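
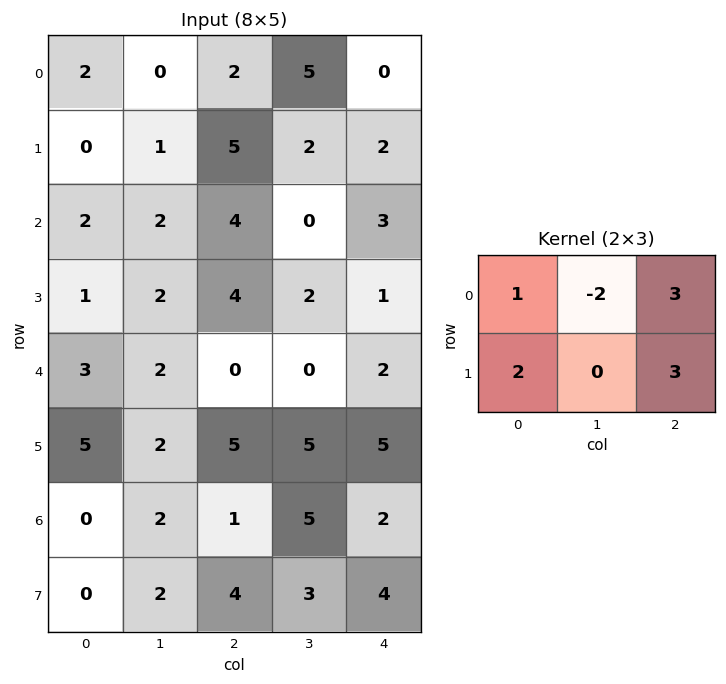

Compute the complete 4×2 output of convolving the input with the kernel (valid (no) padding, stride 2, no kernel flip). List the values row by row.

Output[0,0]: The receptive field on the input at this output position is [2 0 2 / 0 1 5]. Elementwise product with the kernel and sum: 2·1 + 0·-2 + 2·3 + 0·2 + 5·3.
Output[0,1]: The receptive field on the input at this output position is [2 5 0 / 5 2 2]. Elementwise product with the kernel and sum: 2·1 + 5·-2 + 0·3 + 5·2 + 2·3.

23 8
24 24
24 31
11 17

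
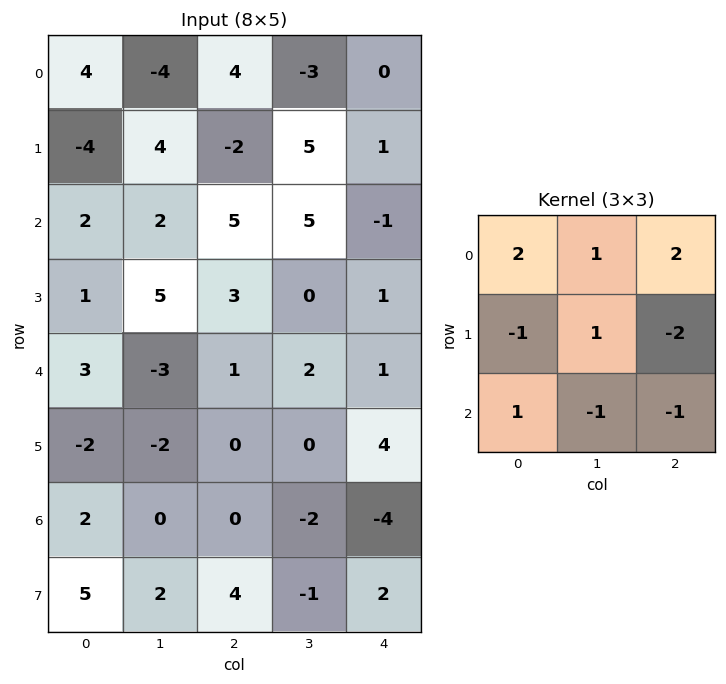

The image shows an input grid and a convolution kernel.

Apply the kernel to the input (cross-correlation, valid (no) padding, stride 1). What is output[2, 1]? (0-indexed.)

11

The receptive field on the input at this output position is [2 5 5 / 5 3 0 / -3 1 2]. Elementwise product with the kernel and sum: 2·2 + 5·1 + 5·2 + 5·-1 + 3·1 + 0·-2 + -3·1 + 1·-1 + 2·-1.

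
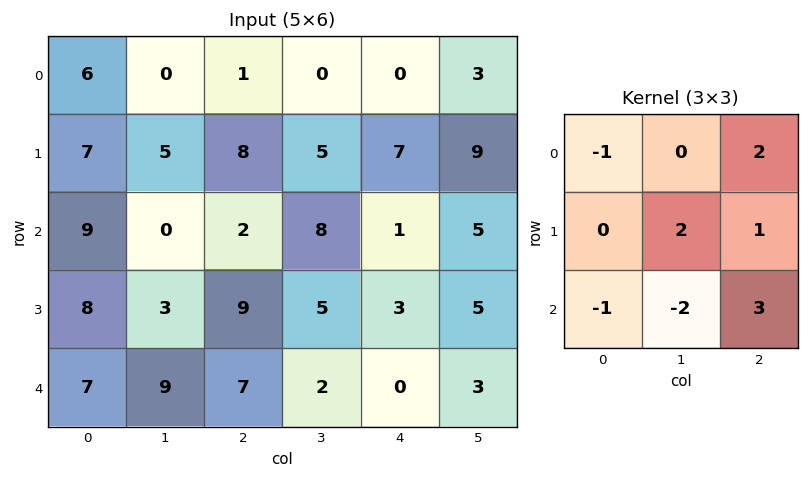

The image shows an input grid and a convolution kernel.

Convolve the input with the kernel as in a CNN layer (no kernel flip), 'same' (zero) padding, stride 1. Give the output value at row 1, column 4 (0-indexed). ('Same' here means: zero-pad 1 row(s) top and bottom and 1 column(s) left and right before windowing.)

The receptive field on the zero-padded input at this output position is [0 0 3 / 5 7 9 / 8 1 5]. Elementwise product with the kernel and sum: 0·-1 + 3·2 + 7·2 + 9·1 + 8·-1 + 1·-2 + 5·3.

34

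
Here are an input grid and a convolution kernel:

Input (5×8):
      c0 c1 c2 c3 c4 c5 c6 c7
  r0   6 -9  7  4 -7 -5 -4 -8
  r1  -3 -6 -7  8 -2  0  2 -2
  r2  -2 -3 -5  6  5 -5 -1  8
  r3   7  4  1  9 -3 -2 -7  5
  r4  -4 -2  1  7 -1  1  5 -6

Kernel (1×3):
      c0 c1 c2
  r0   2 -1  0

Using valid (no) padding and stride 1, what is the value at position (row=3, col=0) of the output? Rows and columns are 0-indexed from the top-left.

10

The receptive field on the input at this output position is [7 4 1]. Elementwise product with the kernel and sum: 7·2 + 4·-1.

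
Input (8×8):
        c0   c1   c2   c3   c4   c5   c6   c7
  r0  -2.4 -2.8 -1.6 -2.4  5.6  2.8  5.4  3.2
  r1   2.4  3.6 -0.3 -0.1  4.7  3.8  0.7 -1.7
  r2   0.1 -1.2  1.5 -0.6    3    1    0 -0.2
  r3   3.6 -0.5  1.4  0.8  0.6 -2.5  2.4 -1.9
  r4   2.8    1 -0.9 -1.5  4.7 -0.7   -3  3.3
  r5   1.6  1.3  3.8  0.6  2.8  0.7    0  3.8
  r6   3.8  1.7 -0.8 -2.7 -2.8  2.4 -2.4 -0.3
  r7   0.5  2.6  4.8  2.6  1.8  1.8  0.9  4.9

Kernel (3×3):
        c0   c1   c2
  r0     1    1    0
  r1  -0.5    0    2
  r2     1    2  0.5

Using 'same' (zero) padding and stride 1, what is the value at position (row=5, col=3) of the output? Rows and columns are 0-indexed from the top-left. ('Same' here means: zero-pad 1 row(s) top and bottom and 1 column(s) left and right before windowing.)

The receptive field on the zero-padded input at this output position is [-0.9 -1.5 4.7 / 3.8 0.6 2.8 / -0.8 -2.7 -2.8]. Elementwise product with the kernel and sum: -0.9·1 + -1.5·1 + 3.8·-0.5 + 2.8·2 + -0.8·1 + -2.7·2 + -2.8·0.5.

-6.3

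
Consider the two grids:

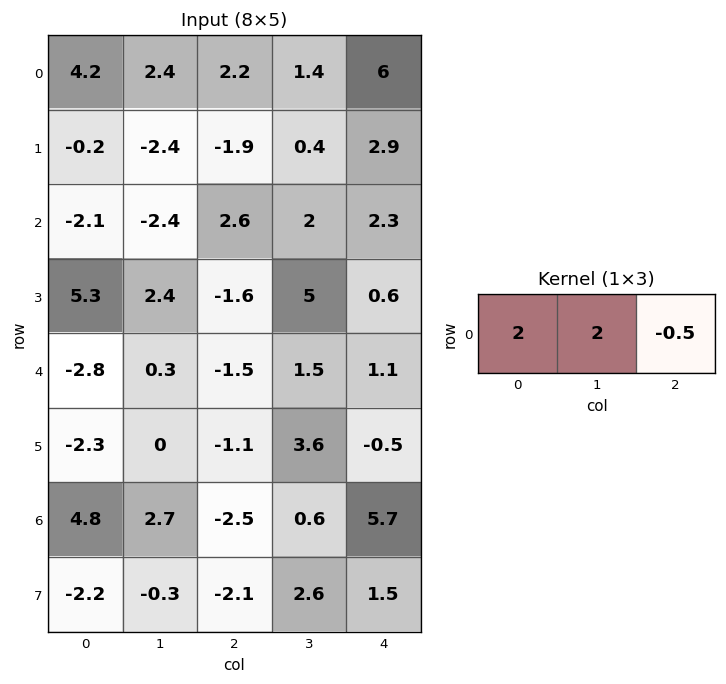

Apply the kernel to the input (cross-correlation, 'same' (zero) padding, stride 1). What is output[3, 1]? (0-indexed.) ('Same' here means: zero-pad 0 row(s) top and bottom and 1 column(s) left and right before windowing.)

16.2

The receptive field on the zero-padded input at this output position is [5.3 2.4 -1.6]. Elementwise product with the kernel and sum: 5.3·2 + 2.4·2 + -1.6·-0.5.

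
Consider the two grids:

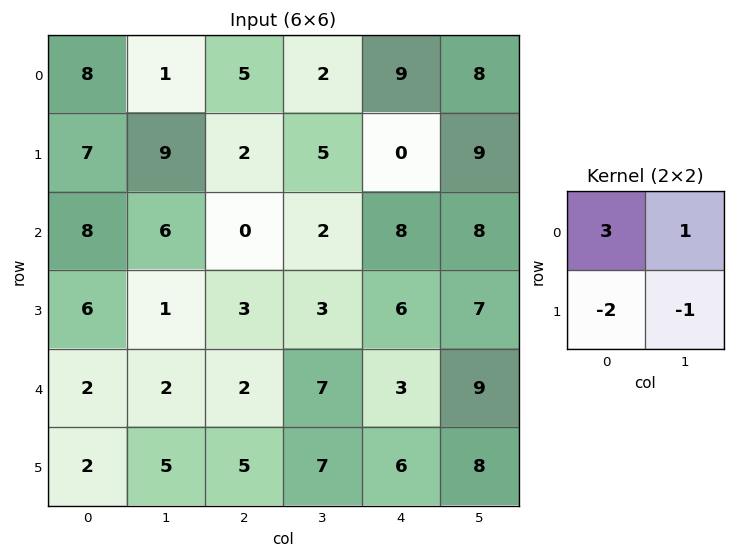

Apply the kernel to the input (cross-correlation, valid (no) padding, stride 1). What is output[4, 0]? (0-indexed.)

-1

The receptive field on the input at this output position is [2 2 / 2 5]. Elementwise product with the kernel and sum: 2·3 + 2·1 + 2·-2 + 5·-1.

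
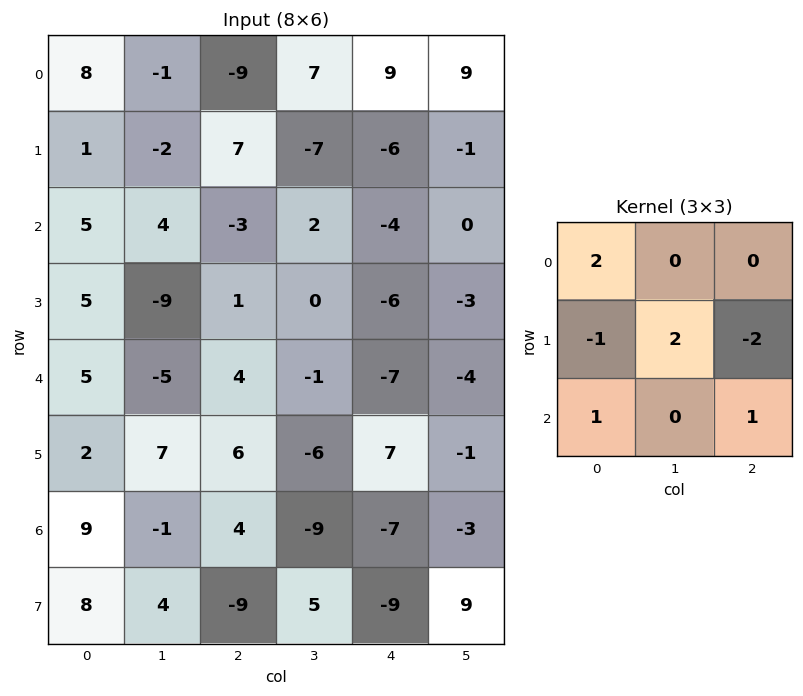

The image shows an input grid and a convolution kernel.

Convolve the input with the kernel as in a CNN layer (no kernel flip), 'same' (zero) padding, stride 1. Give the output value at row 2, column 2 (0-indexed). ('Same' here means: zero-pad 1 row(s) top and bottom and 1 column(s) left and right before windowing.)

The receptive field on the zero-padded input at this output position is [-2 7 -7 / 4 -3 2 / -9 1 0]. Elementwise product with the kernel and sum: -2·2 + 4·-1 + -3·2 + 2·-2 + -9·1 + 0·1.

-27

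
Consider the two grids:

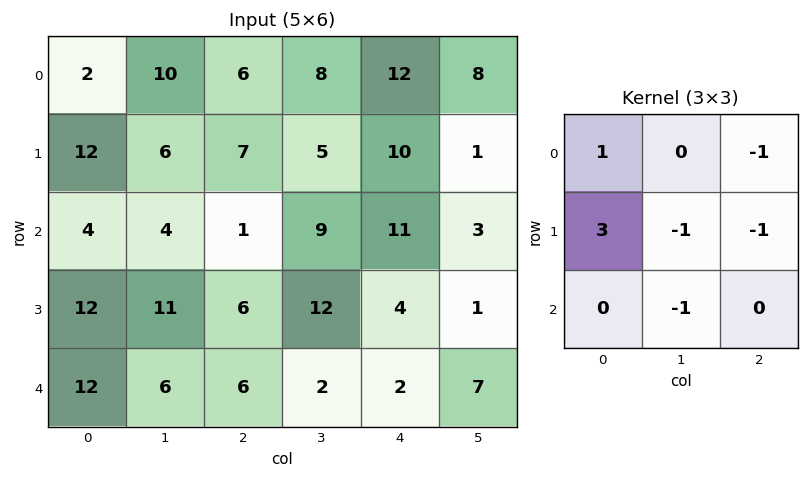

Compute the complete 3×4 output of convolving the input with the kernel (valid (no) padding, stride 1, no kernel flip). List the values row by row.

Output[0,0]: The receptive field on the input at this output position is [2 10 6 / 12 6 7 / 4 4 1]. Elementwise product with the kernel and sum: 2·1 + 6·-1 + 12·3 + 6·-1 + 7·-1 + 4·-1.
Output[0,1]: The receptive field on the input at this output position is [10 6 8 / 6 7 5 / 4 1 9]. Elementwise product with the kernel and sum: 10·1 + 8·-1 + 6·3 + 7·-1 + 5·-1 + 1·-1.

15 7 -9 -7
1 -3 -32 13
16 4 -10 35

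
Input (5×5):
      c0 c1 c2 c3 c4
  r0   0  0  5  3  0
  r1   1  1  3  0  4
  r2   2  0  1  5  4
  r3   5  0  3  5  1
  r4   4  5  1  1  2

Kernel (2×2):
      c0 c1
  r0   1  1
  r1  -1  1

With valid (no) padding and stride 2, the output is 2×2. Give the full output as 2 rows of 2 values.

Output[0,0]: The receptive field on the input at this output position is [0 0 / 1 1]. Elementwise product with the kernel and sum: 0·1 + 0·1 + 1·-1 + 1·1.
Output[0,1]: The receptive field on the input at this output position is [5 3 / 3 0]. Elementwise product with the kernel and sum: 5·1 + 3·1 + 3·-1 + 0·1.

0 5
-3 8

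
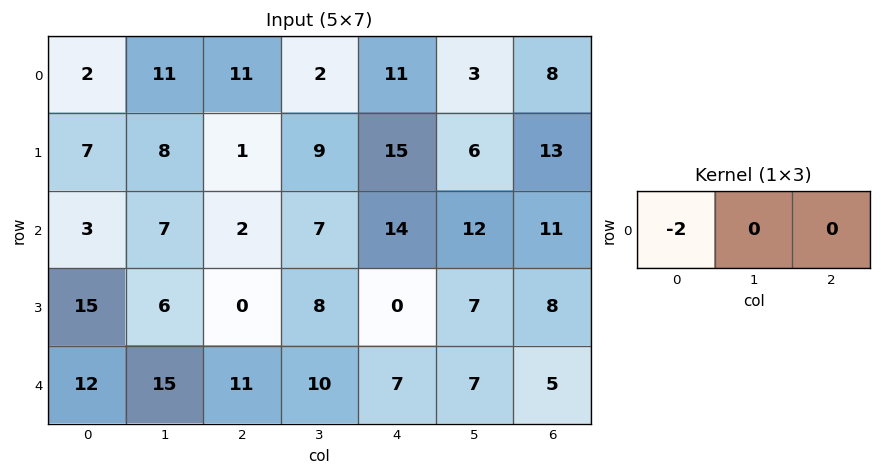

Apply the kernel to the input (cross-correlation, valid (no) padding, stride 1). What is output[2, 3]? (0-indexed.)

The receptive field on the input at this output position is [7 14 12]. Elementwise product with the kernel and sum: 7·-2.

-14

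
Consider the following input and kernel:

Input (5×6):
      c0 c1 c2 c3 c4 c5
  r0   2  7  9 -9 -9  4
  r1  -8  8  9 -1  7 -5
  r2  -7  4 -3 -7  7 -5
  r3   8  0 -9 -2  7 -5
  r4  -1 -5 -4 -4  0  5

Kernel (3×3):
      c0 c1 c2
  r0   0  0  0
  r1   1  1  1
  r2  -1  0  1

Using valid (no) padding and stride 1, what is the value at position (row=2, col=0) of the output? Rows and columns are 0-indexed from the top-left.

The receptive field on the input at this output position is [-7 4 -3 / 8 0 -9 / -1 -5 -4]. Elementwise product with the kernel and sum: 8·1 + 0·1 + -9·1 + -1·-1 + -4·1.

-4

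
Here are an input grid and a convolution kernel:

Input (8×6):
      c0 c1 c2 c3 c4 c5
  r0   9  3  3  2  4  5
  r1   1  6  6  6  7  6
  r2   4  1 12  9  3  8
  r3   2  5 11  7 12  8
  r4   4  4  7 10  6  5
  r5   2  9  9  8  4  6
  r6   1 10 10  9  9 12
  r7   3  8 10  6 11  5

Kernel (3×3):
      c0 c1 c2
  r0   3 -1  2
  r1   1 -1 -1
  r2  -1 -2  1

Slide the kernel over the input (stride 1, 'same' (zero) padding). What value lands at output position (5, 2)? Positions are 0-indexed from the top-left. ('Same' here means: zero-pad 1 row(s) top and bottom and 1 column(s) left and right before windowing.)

The receptive field on the zero-padded input at this output position is [4 7 10 / 9 9 8 / 10 10 9]. Elementwise product with the kernel and sum: 4·3 + 7·-1 + 10·2 + 9·1 + 9·-1 + 8·-1 + 10·-1 + 10·-2 + 9·1.

-4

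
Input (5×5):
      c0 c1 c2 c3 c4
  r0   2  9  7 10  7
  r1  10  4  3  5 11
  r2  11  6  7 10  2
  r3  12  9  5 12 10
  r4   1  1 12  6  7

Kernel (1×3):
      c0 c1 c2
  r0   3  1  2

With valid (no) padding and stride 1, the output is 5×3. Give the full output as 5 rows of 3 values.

Output[0,0]: The receptive field on the input at this output position is [2 9 7]. Elementwise product with the kernel and sum: 2·3 + 9·1 + 7·2.

29 54 45
40 25 36
53 45 35
55 56 47
28 27 56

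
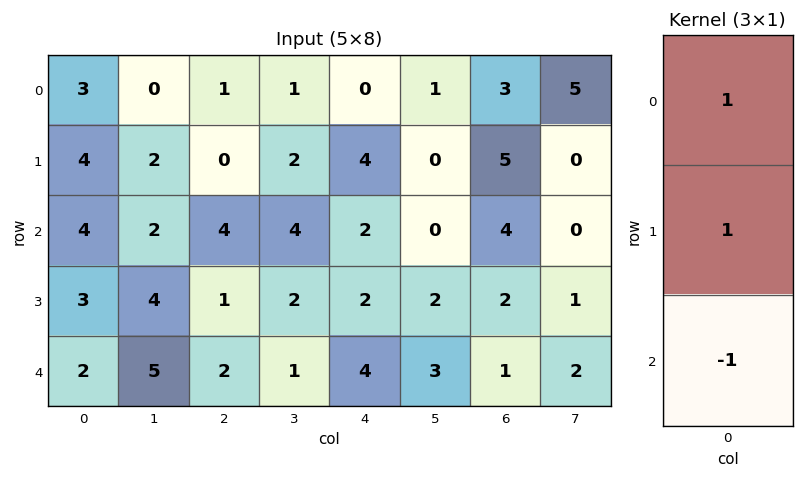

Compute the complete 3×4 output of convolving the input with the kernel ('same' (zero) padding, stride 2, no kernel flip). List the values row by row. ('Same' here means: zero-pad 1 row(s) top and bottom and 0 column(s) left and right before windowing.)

Output[0,0]: The receptive field on the zero-padded input at this output position is [0 / 3 / 4]. Elementwise product with the kernel and sum: 0·1 + 3·1 + 4·-1.

-1 1 -4 -2
5 3 4 7
5 3 6 3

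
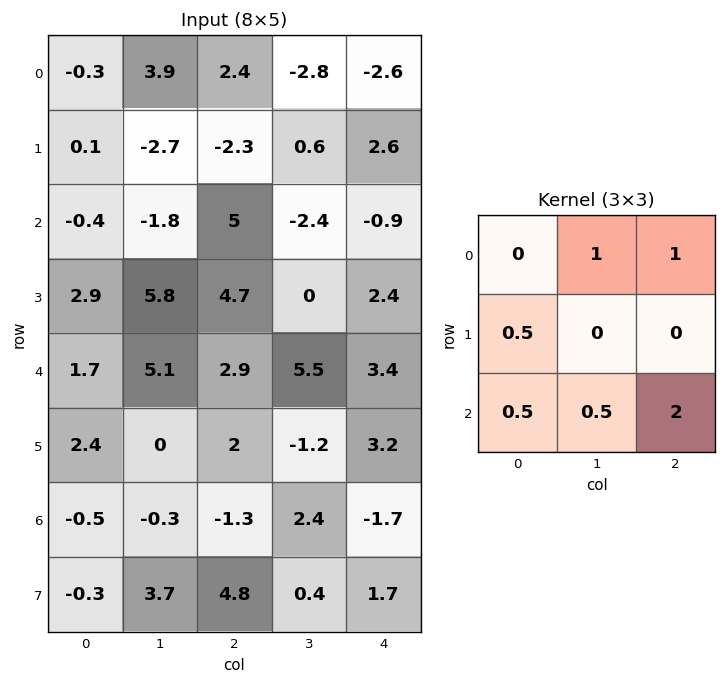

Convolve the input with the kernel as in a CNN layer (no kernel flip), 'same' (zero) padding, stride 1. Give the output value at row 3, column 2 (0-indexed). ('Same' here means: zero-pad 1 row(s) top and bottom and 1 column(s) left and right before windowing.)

20.5

The receptive field on the zero-padded input at this output position is [-1.8 5 -2.4 / 5.8 4.7 0 / 5.1 2.9 5.5]. Elementwise product with the kernel and sum: 5·1 + -2.4·1 + 5.8·0.5 + 5.1·0.5 + 2.9·0.5 + 5.5·2.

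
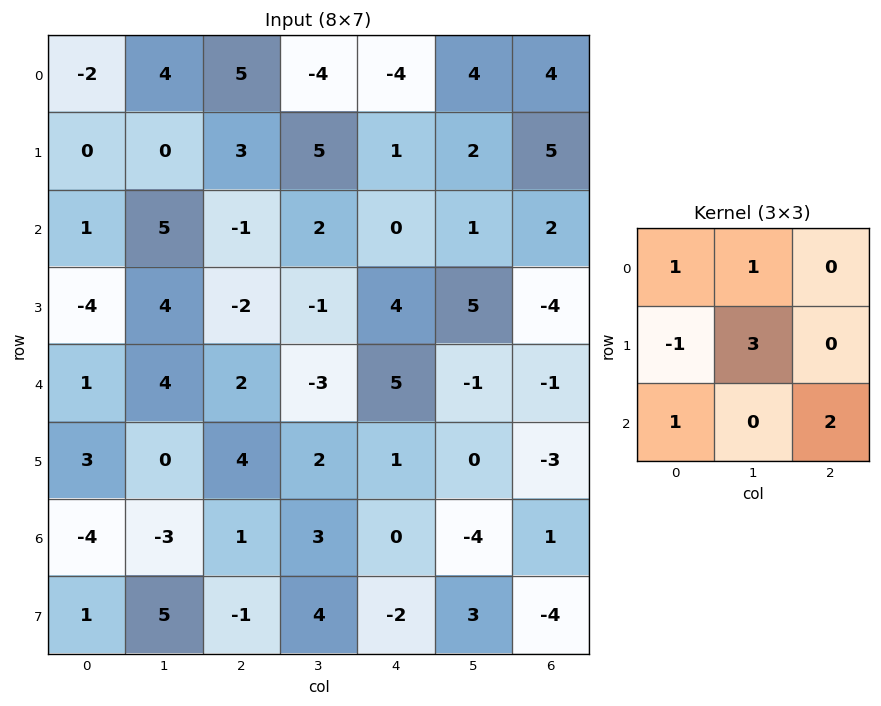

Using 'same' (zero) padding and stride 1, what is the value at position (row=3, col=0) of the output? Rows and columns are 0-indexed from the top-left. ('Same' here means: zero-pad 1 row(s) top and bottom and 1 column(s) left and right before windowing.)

-3

The receptive field on the zero-padded input at this output position is [0 1 5 / 0 -4 4 / 0 1 4]. Elementwise product with the kernel and sum: 0·1 + 1·1 + 0·-1 + -4·3 + 0·1 + 4·2.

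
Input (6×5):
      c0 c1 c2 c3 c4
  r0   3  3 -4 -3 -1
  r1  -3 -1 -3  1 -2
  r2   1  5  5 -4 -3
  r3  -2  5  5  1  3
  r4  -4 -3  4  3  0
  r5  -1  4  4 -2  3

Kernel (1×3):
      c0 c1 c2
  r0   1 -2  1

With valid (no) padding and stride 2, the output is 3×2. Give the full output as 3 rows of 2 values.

Output[0,0]: The receptive field on the input at this output position is [3 3 -4]. Elementwise product with the kernel and sum: 3·1 + 3·-2 + -4·1.
Output[0,1]: The receptive field on the input at this output position is [-4 -3 -1]. Elementwise product with the kernel and sum: -4·1 + -3·-2 + -1·1.

-7 1
-4 10
6 -2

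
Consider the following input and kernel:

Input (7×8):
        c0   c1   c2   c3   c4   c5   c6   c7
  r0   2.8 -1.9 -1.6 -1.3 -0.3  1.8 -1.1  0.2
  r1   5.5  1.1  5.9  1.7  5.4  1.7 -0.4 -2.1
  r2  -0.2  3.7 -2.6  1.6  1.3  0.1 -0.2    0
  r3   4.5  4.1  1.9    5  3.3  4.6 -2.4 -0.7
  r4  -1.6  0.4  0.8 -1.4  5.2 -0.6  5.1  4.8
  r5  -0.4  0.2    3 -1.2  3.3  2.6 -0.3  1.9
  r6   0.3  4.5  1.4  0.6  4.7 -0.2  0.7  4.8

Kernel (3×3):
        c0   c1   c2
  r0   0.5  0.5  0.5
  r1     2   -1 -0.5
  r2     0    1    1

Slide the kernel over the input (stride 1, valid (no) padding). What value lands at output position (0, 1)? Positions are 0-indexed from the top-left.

The receptive field on the input at this output position is [-1.9 -1.6 -1.3 / 1.1 5.9 1.7 / 3.7 -2.6 1.6]. Elementwise product with the kernel and sum: -1.9·0.5 + -1.6·0.5 + -1.3·0.5 + 1.1·2 + 5.9·-1 + 1.7·-0.5 + -2.6·1 + 1.6·1.

-7.95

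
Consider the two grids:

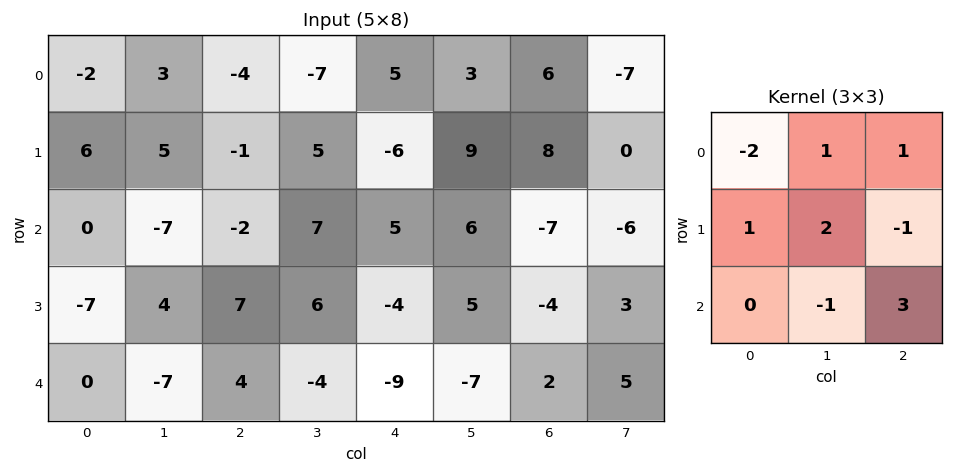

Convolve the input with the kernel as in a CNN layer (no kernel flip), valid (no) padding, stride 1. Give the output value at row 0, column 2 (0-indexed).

The receptive field on the input at this output position is [-4 -7 5 / -1 5 -6 / -2 7 5]. Elementwise product with the kernel and sum: -4·-2 + -7·1 + 5·1 + -1·1 + 5·2 + -6·-1 + 7·-1 + 5·3.

29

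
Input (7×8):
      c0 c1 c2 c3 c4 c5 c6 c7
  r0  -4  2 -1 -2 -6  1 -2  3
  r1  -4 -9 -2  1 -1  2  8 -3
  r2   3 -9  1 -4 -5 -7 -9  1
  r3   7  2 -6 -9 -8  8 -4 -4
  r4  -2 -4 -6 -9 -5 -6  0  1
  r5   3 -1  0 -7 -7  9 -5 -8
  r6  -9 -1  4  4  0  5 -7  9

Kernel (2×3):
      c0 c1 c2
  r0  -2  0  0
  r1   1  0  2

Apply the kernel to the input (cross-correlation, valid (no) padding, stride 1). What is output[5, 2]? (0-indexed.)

The receptive field on the input at this output position is [0 -7 -7 / 4 4 0]. Elementwise product with the kernel and sum: 0·-2 + 4·1 + 0·2.

4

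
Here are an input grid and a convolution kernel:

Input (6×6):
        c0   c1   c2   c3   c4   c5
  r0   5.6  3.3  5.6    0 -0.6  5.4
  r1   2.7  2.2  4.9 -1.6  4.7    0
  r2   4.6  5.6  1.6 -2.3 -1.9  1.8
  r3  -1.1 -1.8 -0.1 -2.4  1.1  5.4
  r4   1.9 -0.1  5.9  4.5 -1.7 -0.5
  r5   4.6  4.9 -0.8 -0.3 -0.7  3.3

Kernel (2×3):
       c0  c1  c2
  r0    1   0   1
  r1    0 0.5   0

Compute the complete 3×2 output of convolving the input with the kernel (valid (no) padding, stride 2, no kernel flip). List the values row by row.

12.3 4.2
5.3 -1.5
10.25 4.05

Output[0,0]: The receptive field on the input at this output position is [5.6 3.3 5.6 / 2.7 2.2 4.9]. Elementwise product with the kernel and sum: 5.6·1 + 5.6·1 + 2.2·0.5.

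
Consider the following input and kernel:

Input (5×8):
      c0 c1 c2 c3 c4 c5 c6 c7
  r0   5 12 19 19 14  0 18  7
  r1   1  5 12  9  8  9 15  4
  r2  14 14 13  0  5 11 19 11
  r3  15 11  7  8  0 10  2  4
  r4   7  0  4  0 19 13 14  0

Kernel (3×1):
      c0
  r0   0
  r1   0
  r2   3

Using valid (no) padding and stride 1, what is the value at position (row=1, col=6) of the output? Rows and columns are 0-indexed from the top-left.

The receptive field on the input at this output position is [15 / 19 / 2]. Elementwise product with the kernel and sum: 2·3.

6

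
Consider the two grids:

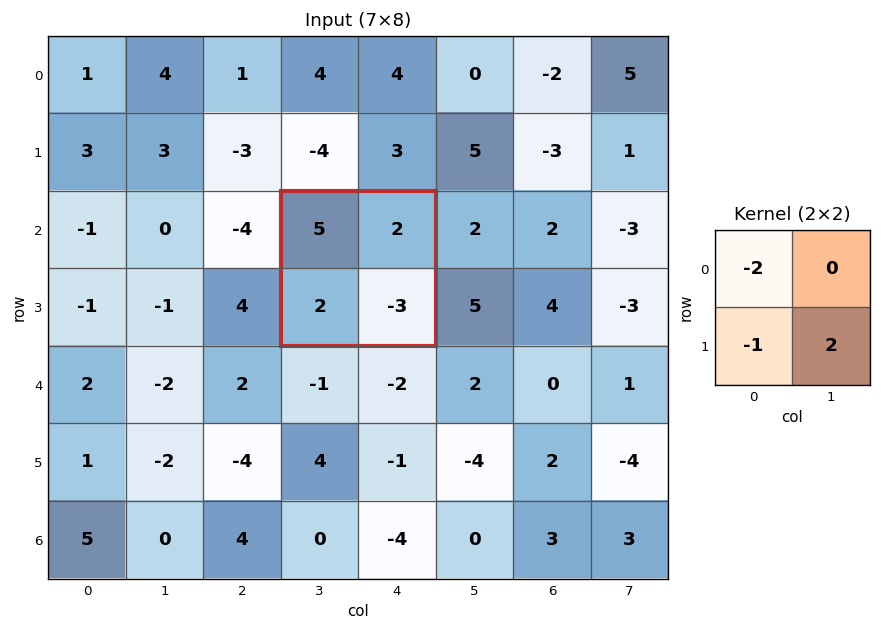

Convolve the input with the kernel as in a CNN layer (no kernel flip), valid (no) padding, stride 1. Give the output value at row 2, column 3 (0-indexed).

-18

The receptive field on the input at this output position is [5 2 / 2 -3]. Elementwise product with the kernel and sum: 5·-2 + 2·-1 + -3·2.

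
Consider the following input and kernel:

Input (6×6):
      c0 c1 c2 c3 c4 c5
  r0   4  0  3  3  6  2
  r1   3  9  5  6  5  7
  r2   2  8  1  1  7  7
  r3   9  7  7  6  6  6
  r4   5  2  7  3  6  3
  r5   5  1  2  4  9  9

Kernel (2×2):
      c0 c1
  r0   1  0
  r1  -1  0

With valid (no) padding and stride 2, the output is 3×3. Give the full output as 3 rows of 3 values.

1 -2 1
-7 -6 1
0 5 -3

Output[0,0]: The receptive field on the input at this output position is [4 0 / 3 9]. Elementwise product with the kernel and sum: 4·1 + 3·-1.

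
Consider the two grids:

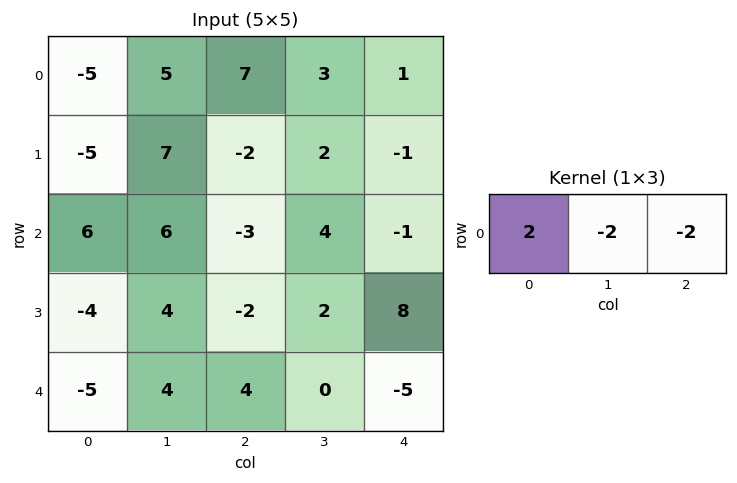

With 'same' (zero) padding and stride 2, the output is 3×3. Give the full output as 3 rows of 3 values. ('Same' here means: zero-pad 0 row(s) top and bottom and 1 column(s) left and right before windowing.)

0 -10 4
-24 10 10
2 0 10

Output[0,0]: The receptive field on the zero-padded input at this output position is [0 -5 5]. Elementwise product with the kernel and sum: 0·2 + -5·-2 + 5·-2.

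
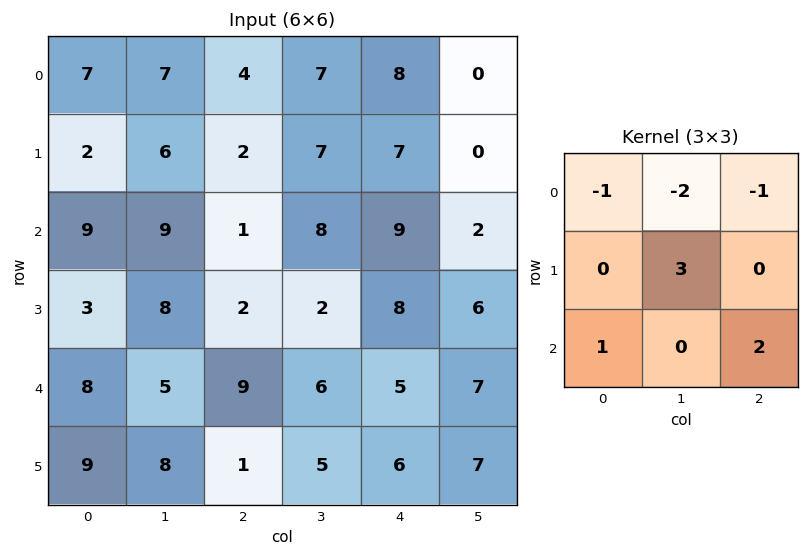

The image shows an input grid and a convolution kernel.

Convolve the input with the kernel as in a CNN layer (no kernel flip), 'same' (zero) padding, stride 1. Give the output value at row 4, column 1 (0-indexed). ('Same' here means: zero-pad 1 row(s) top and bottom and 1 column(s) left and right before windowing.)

The receptive field on the zero-padded input at this output position is [3 8 2 / 8 5 9 / 9 8 1]. Elementwise product with the kernel and sum: 3·-1 + 8·-2 + 2·-1 + 5·3 + 9·1 + 1·2.

5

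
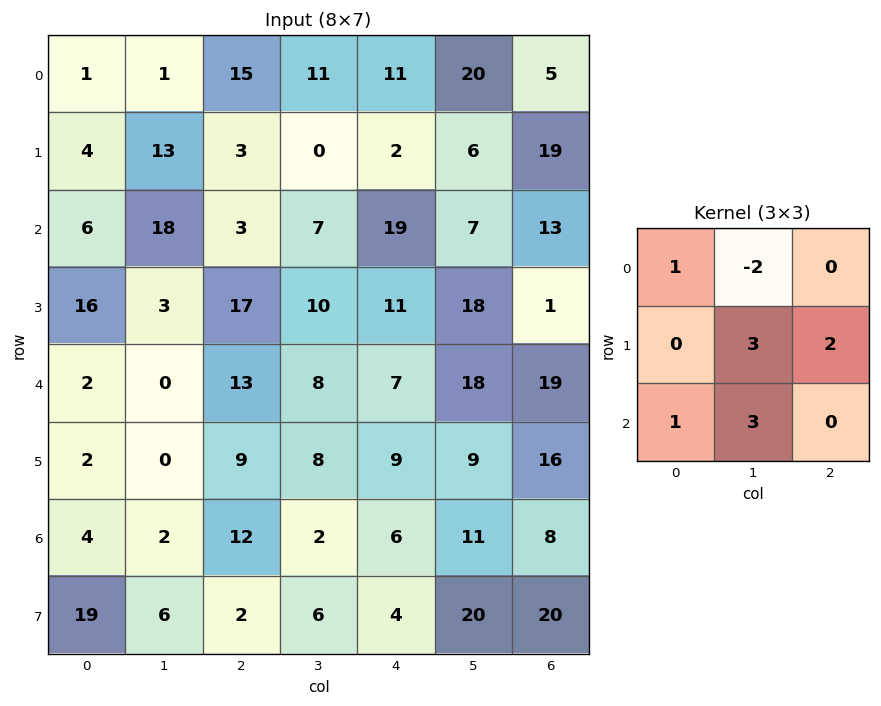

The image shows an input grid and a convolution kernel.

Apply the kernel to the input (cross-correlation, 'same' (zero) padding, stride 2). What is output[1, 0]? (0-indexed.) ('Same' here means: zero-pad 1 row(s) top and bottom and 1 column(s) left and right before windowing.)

The receptive field on the zero-padded input at this output position is [0 4 13 / 0 6 18 / 0 16 3]. Elementwise product with the kernel and sum: 0·1 + 4·-2 + 6·3 + 18·2 + 0·1 + 16·3.

94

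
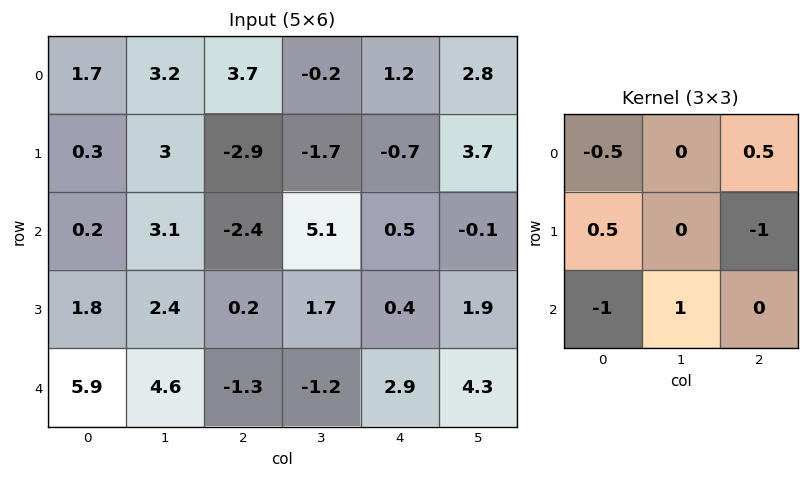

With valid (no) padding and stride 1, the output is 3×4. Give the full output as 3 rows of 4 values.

6.95 -4 5.5 -7.65
1.5 -8.1 0.9 4.05
-1.9 -5.4 1.25 0.45

Output[0,0]: The receptive field on the input at this output position is [1.7 3.2 3.7 / 0.3 3 -2.9 / 0.2 3.1 -2.4]. Elementwise product with the kernel and sum: 1.7·-0.5 + 3.7·0.5 + 0.3·0.5 + -2.9·-1 + 0.2·-1 + 3.1·1.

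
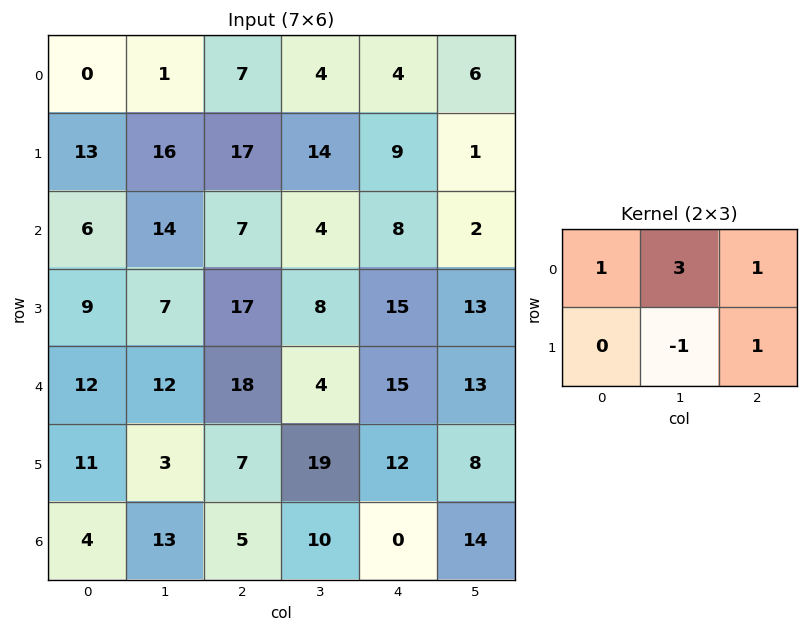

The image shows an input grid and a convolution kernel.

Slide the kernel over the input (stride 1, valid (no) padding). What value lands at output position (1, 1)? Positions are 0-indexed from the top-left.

78

The receptive field on the input at this output position is [16 17 14 / 14 7 4]. Elementwise product with the kernel and sum: 16·1 + 17·3 + 14·1 + 7·-1 + 4·1.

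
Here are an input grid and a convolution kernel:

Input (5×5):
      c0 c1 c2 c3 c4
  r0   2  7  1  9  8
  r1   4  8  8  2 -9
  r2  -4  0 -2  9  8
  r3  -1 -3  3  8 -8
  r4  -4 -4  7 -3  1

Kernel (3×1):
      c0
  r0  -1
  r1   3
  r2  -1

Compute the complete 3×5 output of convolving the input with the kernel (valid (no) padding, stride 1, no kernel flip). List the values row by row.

Output[0,0]: The receptive field on the input at this output position is [2 / 4 / -4]. Elementwise product with the kernel and sum: 2·-1 + 4·3 + -4·-1.
Output[0,1]: The receptive field on the input at this output position is [7 / 8 / 0]. Elementwise product with the kernel and sum: 7·-1 + 8·3 + 0·-1.

14 17 25 -12 -43
-15 -5 -17 17 41
5 -5 4 18 -33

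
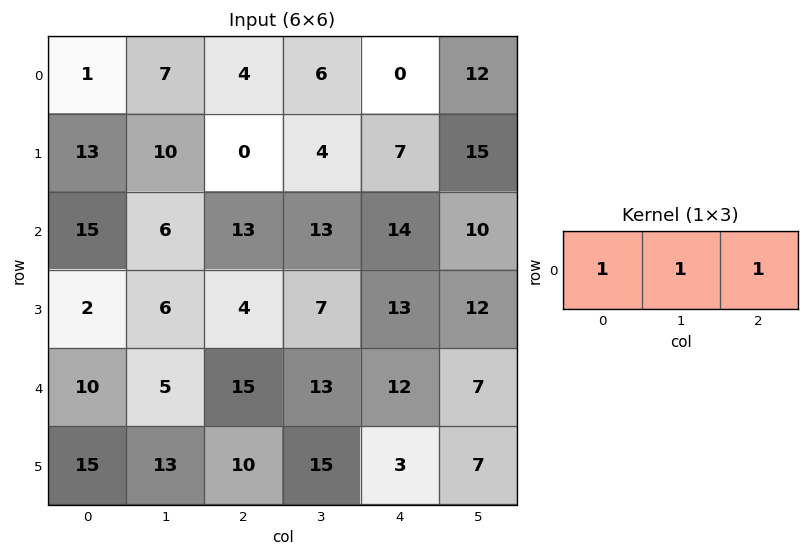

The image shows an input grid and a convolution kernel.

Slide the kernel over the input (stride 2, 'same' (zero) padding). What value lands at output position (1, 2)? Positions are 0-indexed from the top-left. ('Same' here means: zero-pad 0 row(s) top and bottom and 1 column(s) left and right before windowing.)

37

The receptive field on the zero-padded input at this output position is [13 14 10]. Elementwise product with the kernel and sum: 13·1 + 14·1 + 10·1.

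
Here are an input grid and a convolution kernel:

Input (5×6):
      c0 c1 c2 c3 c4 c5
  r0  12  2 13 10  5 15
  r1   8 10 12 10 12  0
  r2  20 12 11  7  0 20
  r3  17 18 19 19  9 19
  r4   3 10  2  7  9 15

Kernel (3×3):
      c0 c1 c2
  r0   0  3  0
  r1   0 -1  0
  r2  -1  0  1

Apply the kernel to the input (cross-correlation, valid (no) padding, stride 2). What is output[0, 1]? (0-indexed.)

The receptive field on the input at this output position is [13 10 5 / 12 10 12 / 11 7 0]. Elementwise product with the kernel and sum: 10·3 + 10·-1 + 11·-1 + 0·1.

9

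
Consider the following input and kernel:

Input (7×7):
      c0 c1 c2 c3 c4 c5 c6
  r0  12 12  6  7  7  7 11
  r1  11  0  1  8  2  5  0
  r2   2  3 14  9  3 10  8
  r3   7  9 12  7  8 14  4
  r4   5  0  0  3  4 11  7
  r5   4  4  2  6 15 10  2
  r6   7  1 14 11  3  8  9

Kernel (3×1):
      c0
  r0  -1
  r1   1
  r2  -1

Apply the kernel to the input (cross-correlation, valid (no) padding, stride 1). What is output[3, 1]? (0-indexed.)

-13

The receptive field on the input at this output position is [9 / 0 / 4]. Elementwise product with the kernel and sum: 9·-1 + 0·1 + 4·-1.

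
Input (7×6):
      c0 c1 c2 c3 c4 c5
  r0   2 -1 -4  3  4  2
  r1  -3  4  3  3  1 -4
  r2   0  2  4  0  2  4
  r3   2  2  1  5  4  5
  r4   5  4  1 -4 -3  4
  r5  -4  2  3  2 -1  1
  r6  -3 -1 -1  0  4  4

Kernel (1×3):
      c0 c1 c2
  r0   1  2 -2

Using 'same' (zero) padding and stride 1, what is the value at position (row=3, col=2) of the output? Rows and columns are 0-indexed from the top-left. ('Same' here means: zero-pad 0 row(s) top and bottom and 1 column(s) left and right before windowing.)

The receptive field on the zero-padded input at this output position is [2 1 5]. Elementwise product with the kernel and sum: 2·1 + 1·2 + 5·-2.

-6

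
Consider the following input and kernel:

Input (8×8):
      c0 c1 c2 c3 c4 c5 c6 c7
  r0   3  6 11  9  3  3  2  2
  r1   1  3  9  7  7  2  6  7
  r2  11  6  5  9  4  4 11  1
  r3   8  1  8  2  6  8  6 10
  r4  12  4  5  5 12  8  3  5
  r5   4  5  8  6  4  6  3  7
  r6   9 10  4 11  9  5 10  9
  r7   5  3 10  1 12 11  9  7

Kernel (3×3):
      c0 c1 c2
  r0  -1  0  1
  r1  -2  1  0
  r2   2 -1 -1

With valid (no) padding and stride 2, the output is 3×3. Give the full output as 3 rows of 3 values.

Output[0,0]: The receptive field on the input at this output position is [3 6 11 / 1 3 9 / 11 6 5]. Elementwise product with the kernel and sum: 3·-1 + 11·1 + 1·-2 + 3·1 + 11·2 + 6·-1 + 5·-1.

20 -22 -20
-6 -22 16
-6 -15 -8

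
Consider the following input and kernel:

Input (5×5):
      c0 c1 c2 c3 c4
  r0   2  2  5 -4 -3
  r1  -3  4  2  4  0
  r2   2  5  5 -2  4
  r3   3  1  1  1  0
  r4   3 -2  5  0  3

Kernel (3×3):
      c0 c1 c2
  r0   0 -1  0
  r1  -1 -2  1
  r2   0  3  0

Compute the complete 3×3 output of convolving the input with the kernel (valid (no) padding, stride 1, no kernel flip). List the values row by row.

10 6 -12
-8 -16 2
-15 8 -1

Output[0,0]: The receptive field on the input at this output position is [2 2 5 / -3 4 2 / 2 5 5]. Elementwise product with the kernel and sum: 2·-1 + -3·-1 + 4·-2 + 2·1 + 5·3.
Output[0,1]: The receptive field on the input at this output position is [2 5 -4 / 4 2 4 / 5 5 -2]. Elementwise product with the kernel and sum: 5·-1 + 4·-1 + 2·-2 + 4·1 + 5·3.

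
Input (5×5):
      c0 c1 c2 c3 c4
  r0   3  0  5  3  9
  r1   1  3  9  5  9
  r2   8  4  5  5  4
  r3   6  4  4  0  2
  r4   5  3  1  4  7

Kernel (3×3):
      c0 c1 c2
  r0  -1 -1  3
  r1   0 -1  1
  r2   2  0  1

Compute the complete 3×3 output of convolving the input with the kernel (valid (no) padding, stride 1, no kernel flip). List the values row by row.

39 13 37
40 11 22
14 12 13

Output[0,0]: The receptive field on the input at this output position is [3 0 5 / 1 3 9 / 8 4 5]. Elementwise product with the kernel and sum: 3·-1 + 0·-1 + 5·3 + 3·-1 + 9·1 + 8·2 + 5·1.
Output[0,1]: The receptive field on the input at this output position is [0 5 3 / 3 9 5 / 4 5 5]. Elementwise product with the kernel and sum: 0·-1 + 5·-1 + 3·3 + 9·-1 + 5·1 + 4·2 + 5·1.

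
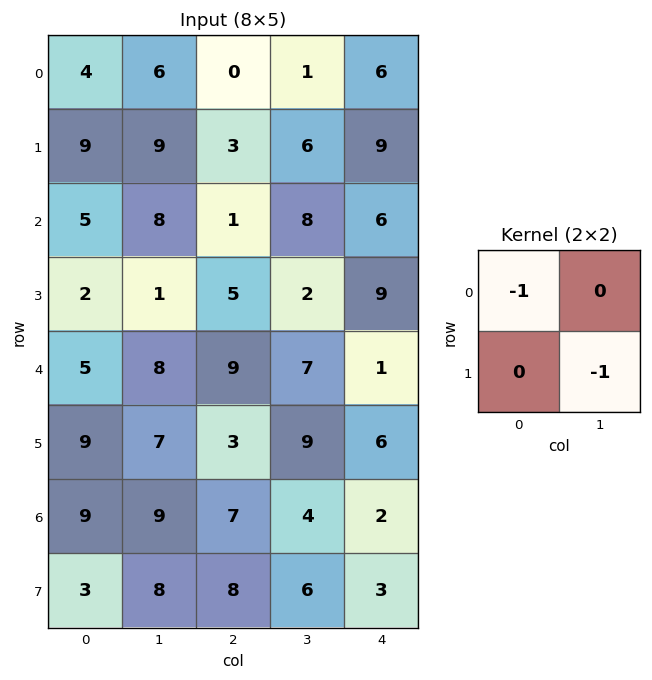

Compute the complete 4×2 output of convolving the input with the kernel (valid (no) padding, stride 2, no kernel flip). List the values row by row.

Output[0,0]: The receptive field on the input at this output position is [4 6 / 9 9]. Elementwise product with the kernel and sum: 4·-1 + 9·-1.
Output[0,1]: The receptive field on the input at this output position is [0 1 / 3 6]. Elementwise product with the kernel and sum: 0·-1 + 6·-1.

-13 -6
-6 -3
-12 -18
-17 -13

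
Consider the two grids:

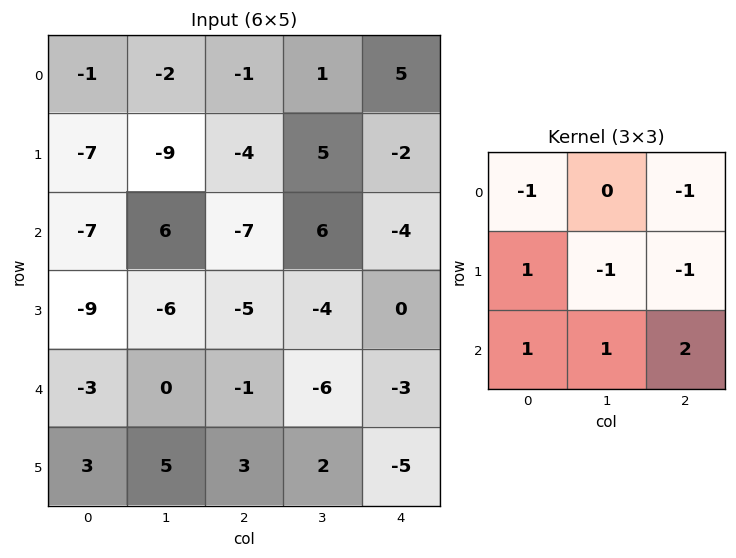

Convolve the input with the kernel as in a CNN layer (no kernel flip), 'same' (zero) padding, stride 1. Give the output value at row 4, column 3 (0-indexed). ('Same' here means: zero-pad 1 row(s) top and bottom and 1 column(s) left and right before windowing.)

The receptive field on the zero-padded input at this output position is [-5 -4 0 / -1 -6 -3 / 3 2 -5]. Elementwise product with the kernel and sum: -5·-1 + 0·-1 + -1·1 + -6·-1 + -3·-1 + 3·1 + 2·1 + -5·2.

8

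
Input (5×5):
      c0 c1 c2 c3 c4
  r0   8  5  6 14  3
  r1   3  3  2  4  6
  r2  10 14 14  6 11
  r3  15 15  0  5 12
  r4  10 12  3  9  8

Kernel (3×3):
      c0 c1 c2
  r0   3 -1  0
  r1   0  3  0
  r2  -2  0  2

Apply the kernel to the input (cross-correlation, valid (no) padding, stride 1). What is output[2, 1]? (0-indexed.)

22

The receptive field on the input at this output position is [14 14 6 / 15 0 5 / 12 3 9]. Elementwise product with the kernel and sum: 14·3 + 14·-1 + 0·3 + 12·-2 + 9·2.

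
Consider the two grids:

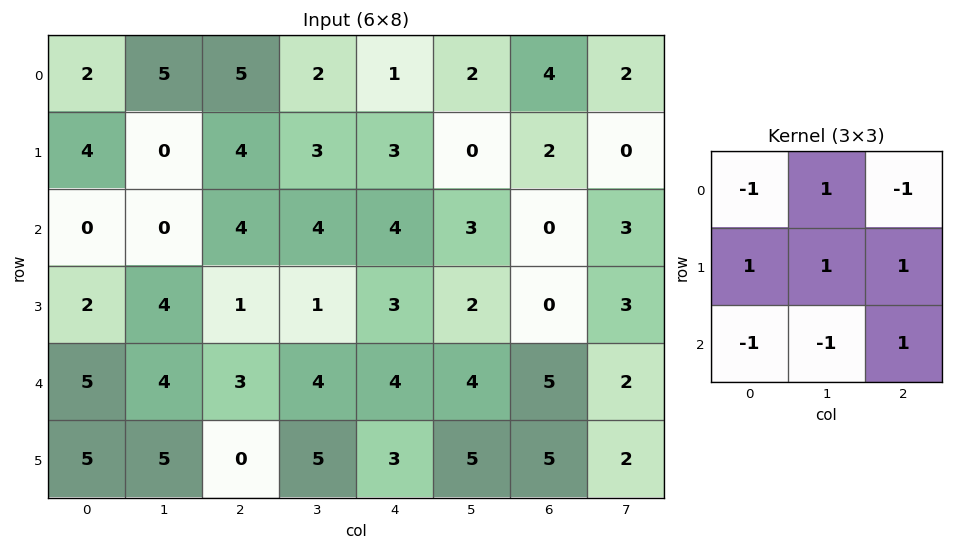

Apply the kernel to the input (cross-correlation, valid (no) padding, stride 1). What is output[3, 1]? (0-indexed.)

The receptive field on the input at this output position is [4 1 1 / 4 3 4 / 5 0 5]. Elementwise product with the kernel and sum: 4·-1 + 1·1 + 1·-1 + 4·1 + 3·1 + 4·1 + 5·-1 + 0·-1 + 5·1.

7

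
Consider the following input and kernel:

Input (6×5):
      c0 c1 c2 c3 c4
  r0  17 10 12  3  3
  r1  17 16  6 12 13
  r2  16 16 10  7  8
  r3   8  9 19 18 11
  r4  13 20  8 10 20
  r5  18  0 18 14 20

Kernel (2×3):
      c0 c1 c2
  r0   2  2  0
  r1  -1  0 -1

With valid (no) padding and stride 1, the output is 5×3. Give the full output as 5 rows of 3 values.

Output[0,0]: The receptive field on the input at this output position is [17 10 12 / 17 16 6]. Elementwise product with the kernel and sum: 17·2 + 10·2 + 17·-1 + 6·-1.

31 16 11
40 21 18
37 25 4
13 26 46
30 42 -2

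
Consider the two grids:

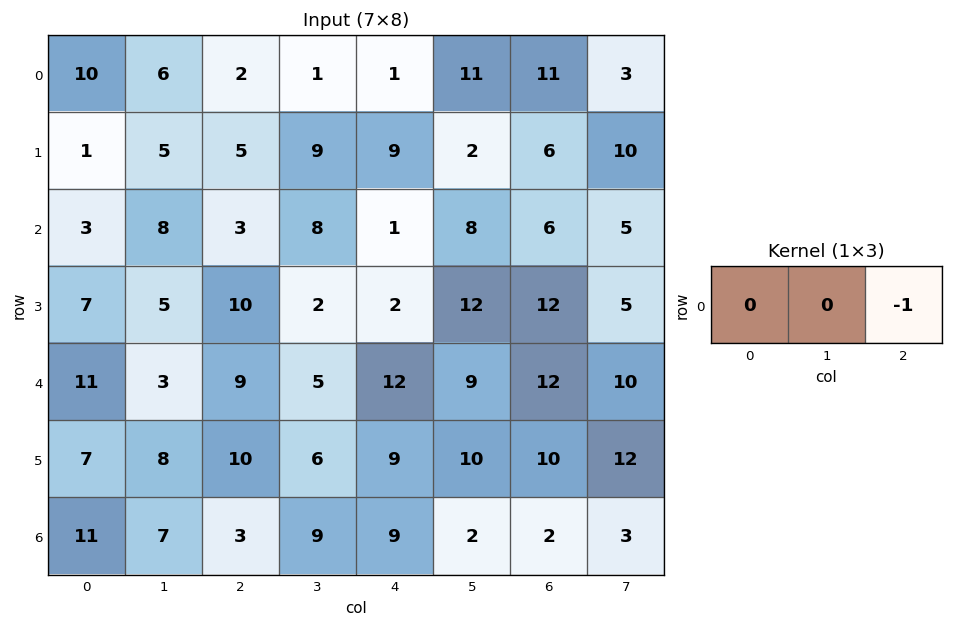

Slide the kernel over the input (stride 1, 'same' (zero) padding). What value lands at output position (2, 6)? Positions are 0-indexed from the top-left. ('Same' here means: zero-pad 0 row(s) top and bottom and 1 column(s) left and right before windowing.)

The receptive field on the zero-padded input at this output position is [8 6 5]. Elementwise product with the kernel and sum: 5·-1.

-5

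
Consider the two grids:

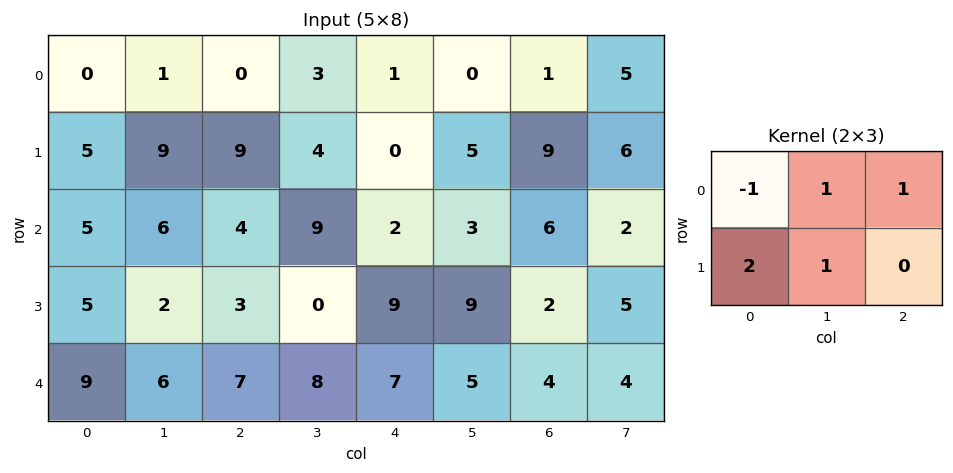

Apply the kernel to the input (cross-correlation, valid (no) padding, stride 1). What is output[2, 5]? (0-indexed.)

25

The receptive field on the input at this output position is [3 6 2 / 9 2 5]. Elementwise product with the kernel and sum: 3·-1 + 6·1 + 2·1 + 9·2 + 2·1.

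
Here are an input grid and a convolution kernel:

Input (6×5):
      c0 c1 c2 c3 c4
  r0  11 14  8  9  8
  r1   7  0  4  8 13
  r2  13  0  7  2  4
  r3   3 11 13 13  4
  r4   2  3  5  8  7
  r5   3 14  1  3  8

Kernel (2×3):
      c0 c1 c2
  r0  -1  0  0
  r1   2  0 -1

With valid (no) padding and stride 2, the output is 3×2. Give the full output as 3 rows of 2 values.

Output[0,0]: The receptive field on the input at this output position is [11 14 8 / 7 0 4]. Elementwise product with the kernel and sum: 11·-1 + 7·2 + 4·-1.

-1 -13
-20 15
3 -11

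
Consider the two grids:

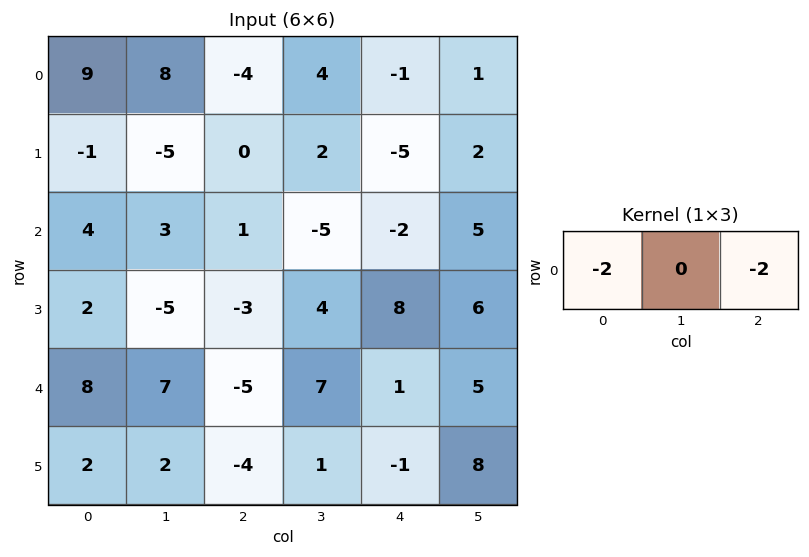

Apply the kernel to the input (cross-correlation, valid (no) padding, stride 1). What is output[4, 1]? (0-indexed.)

The receptive field on the input at this output position is [7 -5 7]. Elementwise product with the kernel and sum: 7·-2 + 7·-2.

-28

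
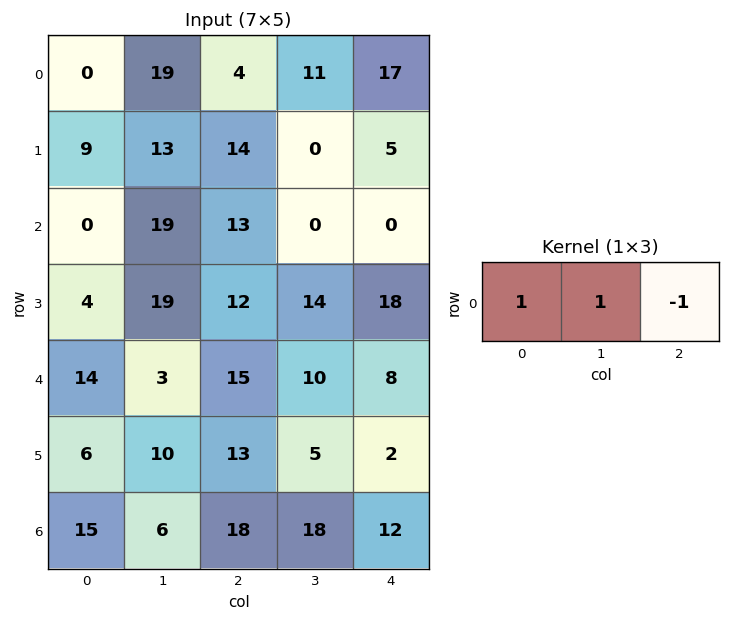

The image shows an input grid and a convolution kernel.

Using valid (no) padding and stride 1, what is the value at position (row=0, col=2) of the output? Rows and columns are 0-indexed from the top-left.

The receptive field on the input at this output position is [4 11 17]. Elementwise product with the kernel and sum: 4·1 + 11·1 + 17·-1.

-2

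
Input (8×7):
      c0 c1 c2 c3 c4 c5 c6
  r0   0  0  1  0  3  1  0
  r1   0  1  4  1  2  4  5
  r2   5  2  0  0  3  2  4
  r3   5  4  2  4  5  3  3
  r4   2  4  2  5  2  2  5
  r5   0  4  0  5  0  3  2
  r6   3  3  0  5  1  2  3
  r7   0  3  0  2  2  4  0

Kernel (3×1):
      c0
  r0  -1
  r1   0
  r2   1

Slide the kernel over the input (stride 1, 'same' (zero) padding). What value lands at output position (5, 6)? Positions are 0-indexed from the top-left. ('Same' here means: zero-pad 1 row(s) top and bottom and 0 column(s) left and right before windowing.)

-2

The receptive field on the zero-padded input at this output position is [5 / 2 / 3]. Elementwise product with the kernel and sum: 5·-1 + 3·1.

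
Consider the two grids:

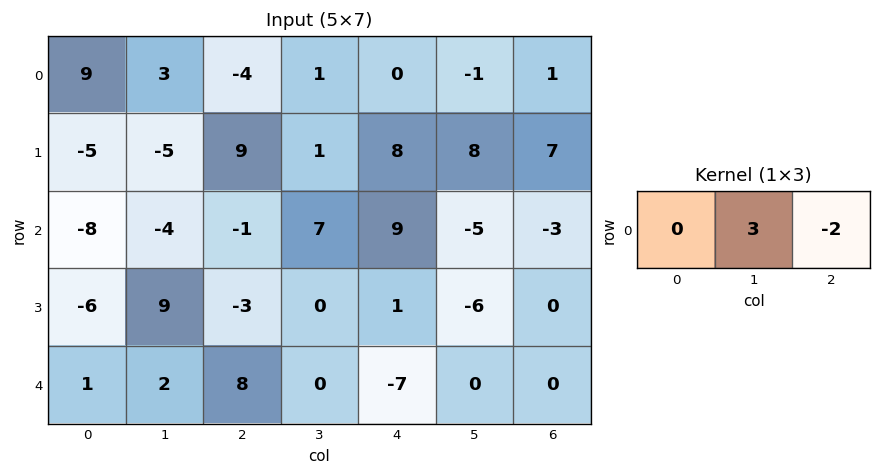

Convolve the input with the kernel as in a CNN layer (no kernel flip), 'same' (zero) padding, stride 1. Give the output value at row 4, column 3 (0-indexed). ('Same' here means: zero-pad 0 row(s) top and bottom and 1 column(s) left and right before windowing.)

14

The receptive field on the zero-padded input at this output position is [8 0 -7]. Elementwise product with the kernel and sum: 0·3 + -7·-2.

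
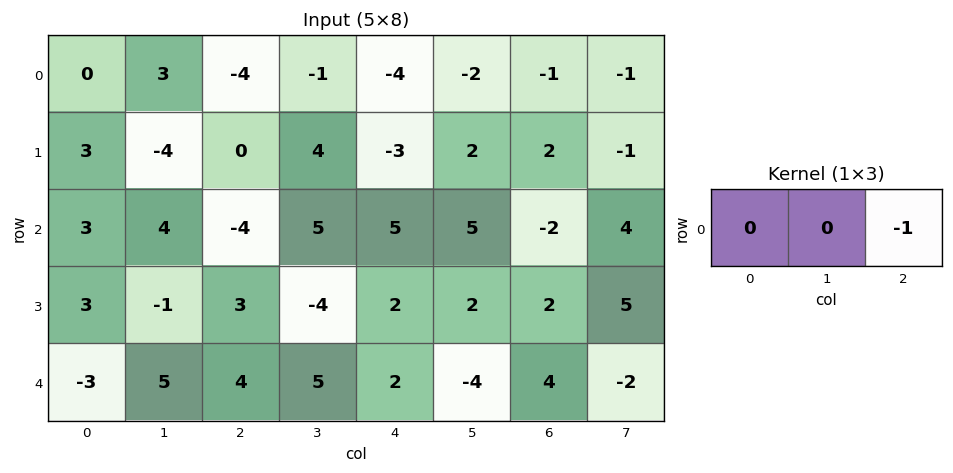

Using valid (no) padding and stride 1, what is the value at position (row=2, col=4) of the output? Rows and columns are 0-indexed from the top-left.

The receptive field on the input at this output position is [5 5 -2]. Elementwise product with the kernel and sum: -2·-1.

2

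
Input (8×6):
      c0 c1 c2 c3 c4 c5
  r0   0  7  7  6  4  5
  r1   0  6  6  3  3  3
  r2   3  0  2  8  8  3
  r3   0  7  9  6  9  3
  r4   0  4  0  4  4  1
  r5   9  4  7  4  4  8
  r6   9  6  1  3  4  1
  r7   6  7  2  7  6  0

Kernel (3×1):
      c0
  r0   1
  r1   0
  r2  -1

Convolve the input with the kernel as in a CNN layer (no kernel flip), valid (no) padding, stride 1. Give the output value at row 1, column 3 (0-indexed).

The receptive field on the input at this output position is [3 / 8 / 6]. Elementwise product with the kernel and sum: 3·1 + 6·-1.

-3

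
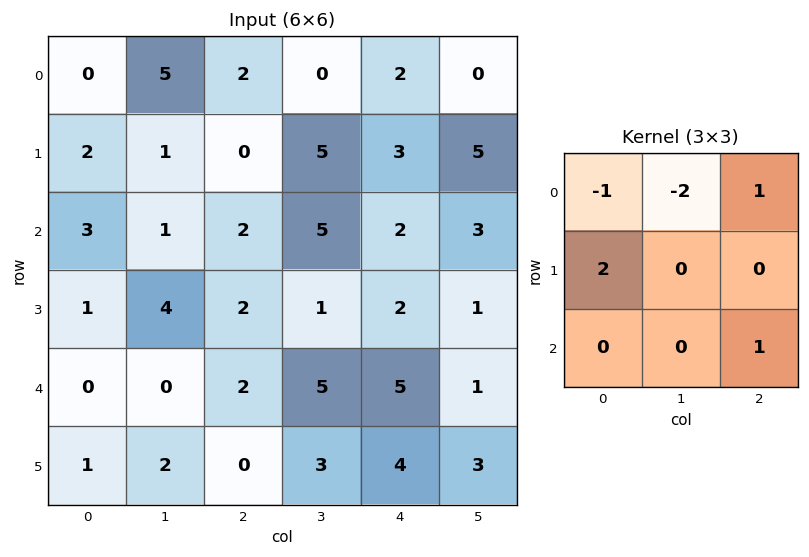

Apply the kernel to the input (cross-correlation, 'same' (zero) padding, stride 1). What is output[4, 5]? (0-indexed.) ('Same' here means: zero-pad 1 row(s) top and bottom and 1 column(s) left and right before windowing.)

The receptive field on the zero-padded input at this output position is [2 1 0 / 5 1 0 / 4 3 0]. Elementwise product with the kernel and sum: 2·-1 + 1·-2 + 0·1 + 5·2 + 0·1.

6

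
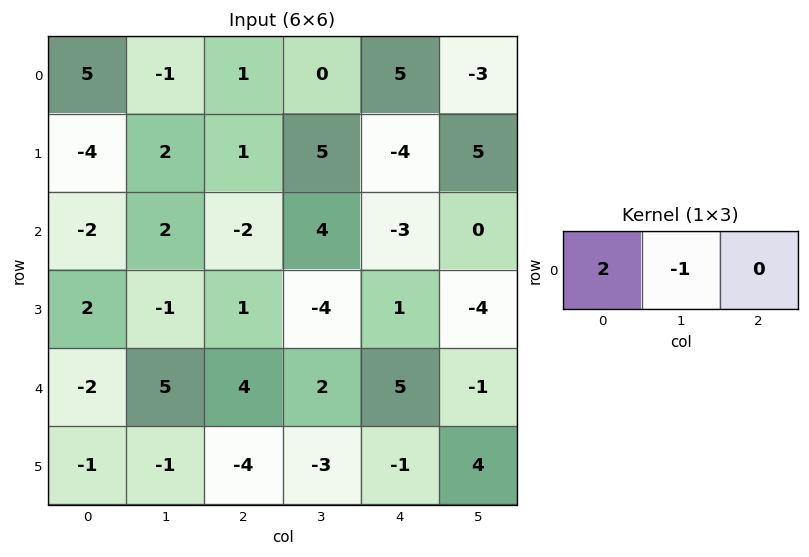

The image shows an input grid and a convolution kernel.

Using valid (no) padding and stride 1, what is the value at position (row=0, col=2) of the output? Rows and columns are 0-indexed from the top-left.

2

The receptive field on the input at this output position is [1 0 5]. Elementwise product with the kernel and sum: 1·2 + 0·-1.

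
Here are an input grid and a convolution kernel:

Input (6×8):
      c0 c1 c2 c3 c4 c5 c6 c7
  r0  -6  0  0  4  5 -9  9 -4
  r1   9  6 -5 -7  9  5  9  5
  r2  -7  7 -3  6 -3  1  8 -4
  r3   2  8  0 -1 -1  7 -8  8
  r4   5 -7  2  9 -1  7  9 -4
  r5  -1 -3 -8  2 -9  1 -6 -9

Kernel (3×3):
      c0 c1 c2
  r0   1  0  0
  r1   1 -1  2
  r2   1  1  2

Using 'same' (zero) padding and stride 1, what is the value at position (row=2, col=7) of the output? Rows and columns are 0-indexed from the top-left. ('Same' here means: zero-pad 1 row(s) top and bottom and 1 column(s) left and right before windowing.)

The receptive field on the zero-padded input at this output position is [9 5 0 / 8 -4 0 / -8 8 0]. Elementwise product with the kernel and sum: 9·1 + 8·1 + -4·-1 + 0·2 + -8·1 + 8·1 + 0·2.

21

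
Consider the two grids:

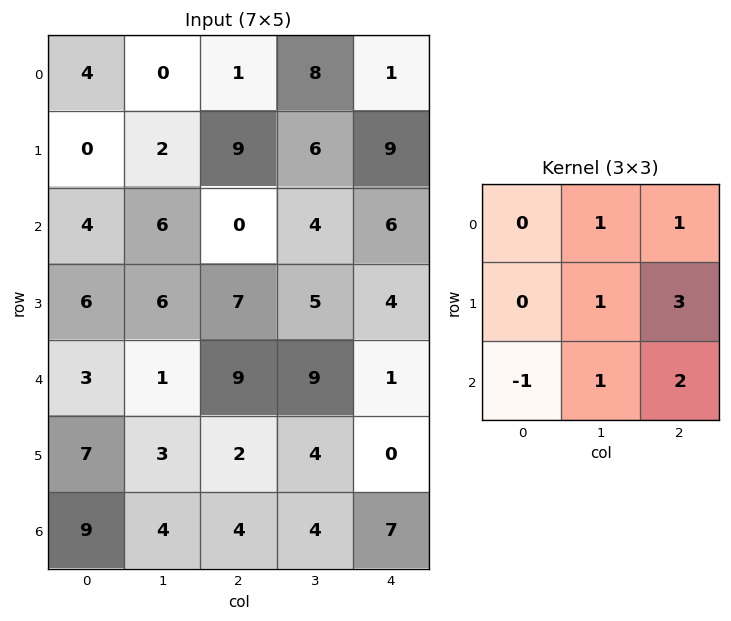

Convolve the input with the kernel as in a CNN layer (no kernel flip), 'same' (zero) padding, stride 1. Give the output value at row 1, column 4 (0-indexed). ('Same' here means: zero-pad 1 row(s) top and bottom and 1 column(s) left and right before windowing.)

12

The receptive field on the zero-padded input at this output position is [8 1 0 / 6 9 0 / 4 6 0]. Elementwise product with the kernel and sum: 1·1 + 0·1 + 9·1 + 0·3 + 4·-1 + 6·1 + 0·2.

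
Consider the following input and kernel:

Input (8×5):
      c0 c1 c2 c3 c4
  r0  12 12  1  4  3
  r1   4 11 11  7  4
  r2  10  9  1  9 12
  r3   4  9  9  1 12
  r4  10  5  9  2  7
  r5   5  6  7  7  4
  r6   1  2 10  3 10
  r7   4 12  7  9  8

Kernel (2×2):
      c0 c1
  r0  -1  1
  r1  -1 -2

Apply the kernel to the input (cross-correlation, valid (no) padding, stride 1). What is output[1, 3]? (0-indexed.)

-36

The receptive field on the input at this output position is [7 4 / 9 12]. Elementwise product with the kernel and sum: 7·-1 + 4·1 + 9·-1 + 12·-2.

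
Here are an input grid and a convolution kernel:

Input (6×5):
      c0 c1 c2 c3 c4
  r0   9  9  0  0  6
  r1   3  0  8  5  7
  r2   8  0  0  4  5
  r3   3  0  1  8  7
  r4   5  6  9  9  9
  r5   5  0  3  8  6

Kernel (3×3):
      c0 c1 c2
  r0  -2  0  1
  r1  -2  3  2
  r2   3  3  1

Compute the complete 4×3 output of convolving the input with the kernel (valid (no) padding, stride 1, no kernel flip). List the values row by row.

16 20 36
-4 24 47
22 77 104
39 58 71

Output[0,0]: The receptive field on the input at this output position is [9 9 0 / 3 0 8 / 8 0 0]. Elementwise product with the kernel and sum: 9·-2 + 0·1 + 3·-2 + 0·3 + 8·2 + 8·3 + 0·3 + 0·1.
Output[0,1]: The receptive field on the input at this output position is [9 0 0 / 0 8 5 / 0 0 4]. Elementwise product with the kernel and sum: 9·-2 + 0·1 + 0·-2 + 8·3 + 5·2 + 0·3 + 0·3 + 4·1.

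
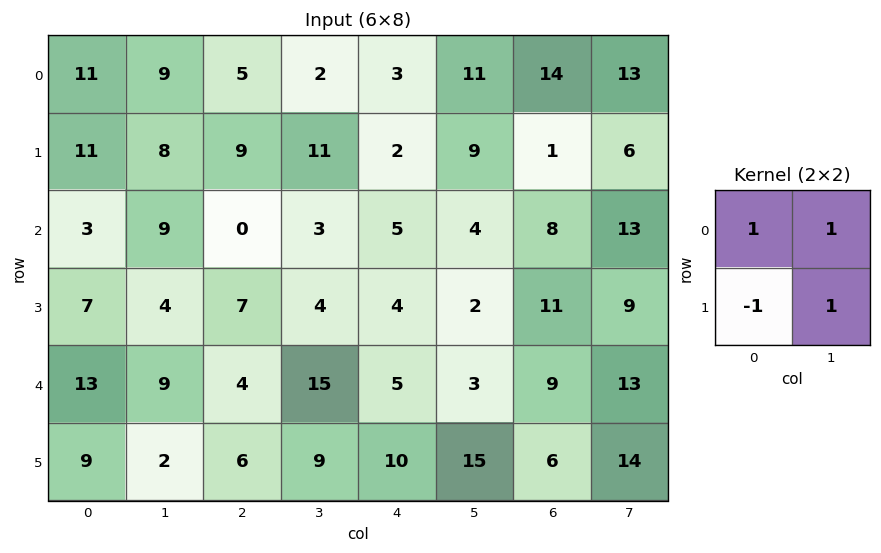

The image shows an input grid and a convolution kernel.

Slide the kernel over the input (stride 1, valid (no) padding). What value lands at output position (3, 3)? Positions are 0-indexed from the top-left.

The receptive field on the input at this output position is [4 4 / 15 5]. Elementwise product with the kernel and sum: 4·1 + 4·1 + 15·-1 + 5·1.

-2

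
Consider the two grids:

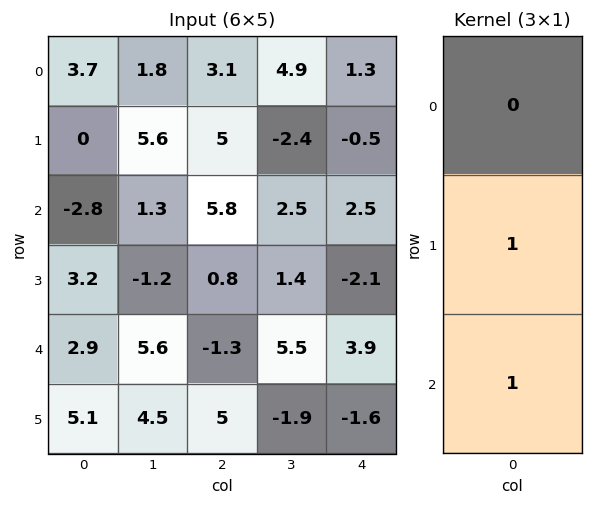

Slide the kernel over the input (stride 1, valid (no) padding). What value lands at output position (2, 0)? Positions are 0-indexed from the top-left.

The receptive field on the input at this output position is [-2.8 / 3.2 / 2.9]. Elementwise product with the kernel and sum: 3.2·1 + 2.9·1.

6.1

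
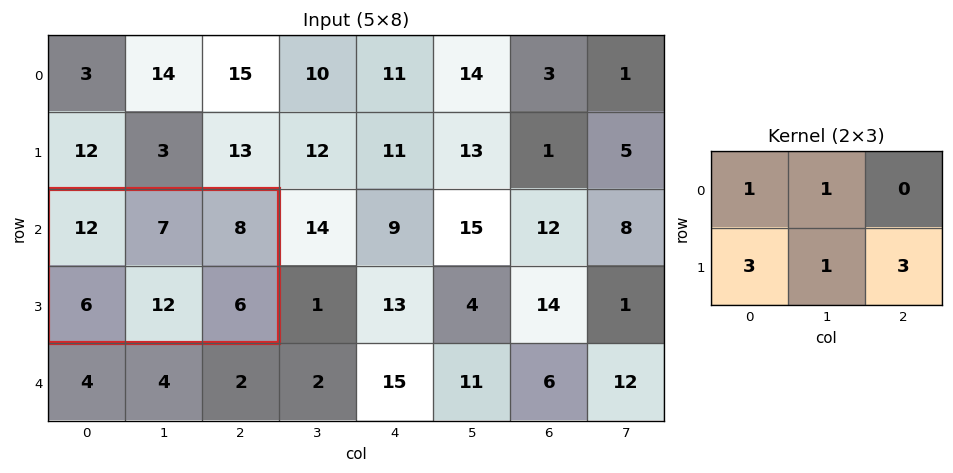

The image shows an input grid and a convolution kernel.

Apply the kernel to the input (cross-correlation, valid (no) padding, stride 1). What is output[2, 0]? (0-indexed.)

The receptive field on the input at this output position is [12 7 8 / 6 12 6]. Elementwise product with the kernel and sum: 12·1 + 7·1 + 6·3 + 12·1 + 6·3.

67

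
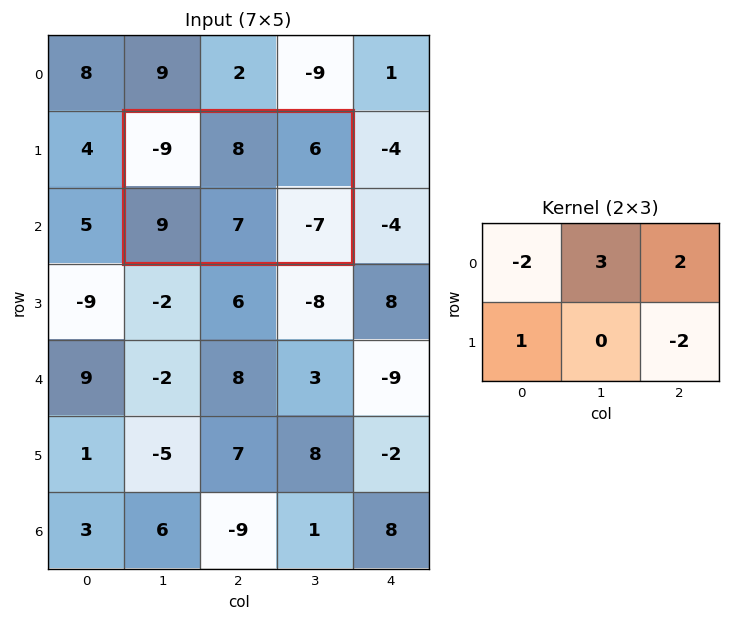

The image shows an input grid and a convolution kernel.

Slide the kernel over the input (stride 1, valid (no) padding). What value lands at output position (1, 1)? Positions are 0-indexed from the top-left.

77

The receptive field on the input at this output position is [-9 8 6 / 9 7 -7]. Elementwise product with the kernel and sum: -9·-2 + 8·3 + 6·2 + 9·1 + -7·-2.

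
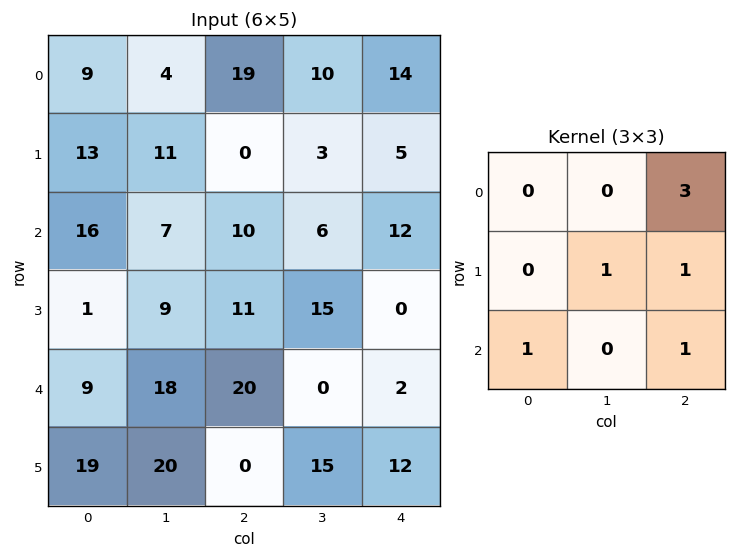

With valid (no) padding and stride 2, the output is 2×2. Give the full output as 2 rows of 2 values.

Output[0,0]: The receptive field on the input at this output position is [9 4 19 / 13 11 0 / 16 7 10]. Elementwise product with the kernel and sum: 19·3 + 11·1 + 0·1 + 16·1 + 10·1.

94 72
79 73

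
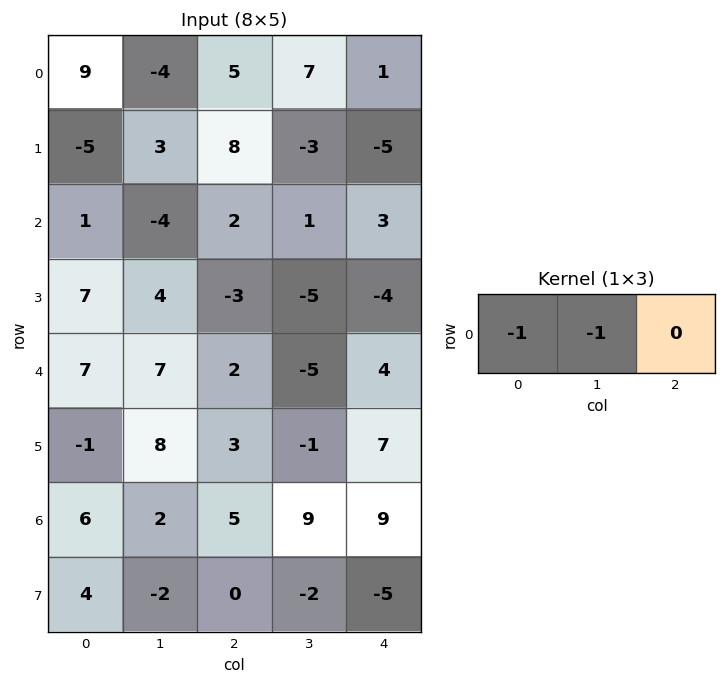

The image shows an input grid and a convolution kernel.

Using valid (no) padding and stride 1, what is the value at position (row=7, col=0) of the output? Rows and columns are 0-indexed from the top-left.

-2

The receptive field on the input at this output position is [4 -2 0]. Elementwise product with the kernel and sum: 4·-1 + -2·-1.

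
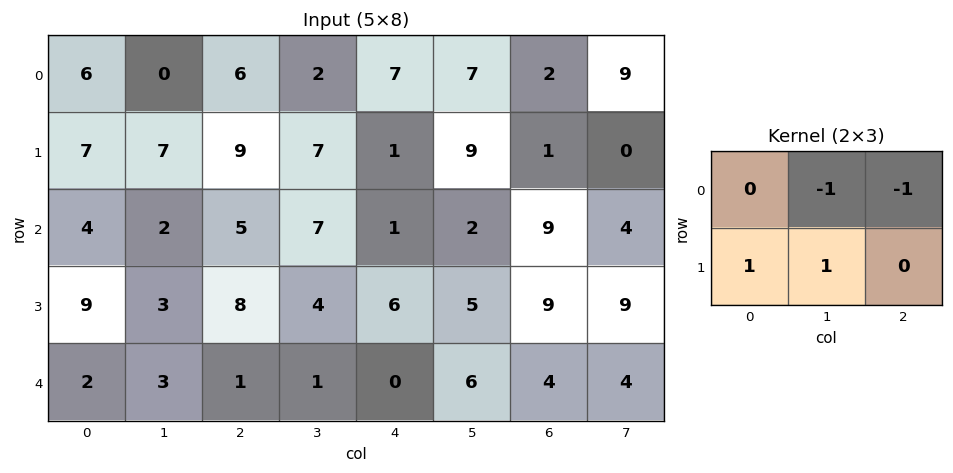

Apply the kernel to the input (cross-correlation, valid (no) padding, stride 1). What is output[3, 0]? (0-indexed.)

The receptive field on the input at this output position is [9 3 8 / 2 3 1]. Elementwise product with the kernel and sum: 3·-1 + 8·-1 + 2·1 + 3·1.

-6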